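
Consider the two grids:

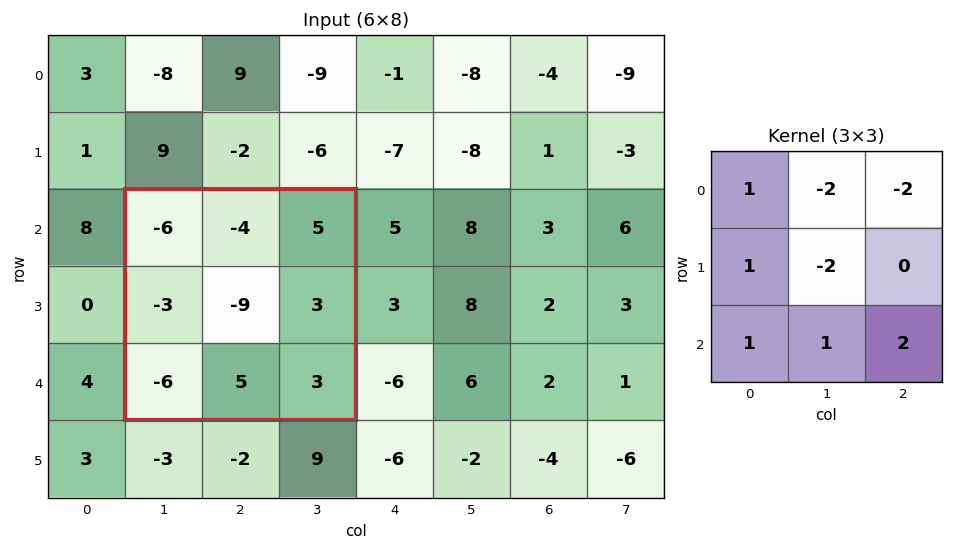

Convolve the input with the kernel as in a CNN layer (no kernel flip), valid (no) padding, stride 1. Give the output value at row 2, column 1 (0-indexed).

The receptive field on the input at this output position is [-6 -4 5 / -3 -9 3 / -6 5 3]. Elementwise product with the kernel and sum: -6·1 + -4·-2 + 5·-2 + -3·1 + -9·-2 + -6·1 + 5·1 + 3·2.

12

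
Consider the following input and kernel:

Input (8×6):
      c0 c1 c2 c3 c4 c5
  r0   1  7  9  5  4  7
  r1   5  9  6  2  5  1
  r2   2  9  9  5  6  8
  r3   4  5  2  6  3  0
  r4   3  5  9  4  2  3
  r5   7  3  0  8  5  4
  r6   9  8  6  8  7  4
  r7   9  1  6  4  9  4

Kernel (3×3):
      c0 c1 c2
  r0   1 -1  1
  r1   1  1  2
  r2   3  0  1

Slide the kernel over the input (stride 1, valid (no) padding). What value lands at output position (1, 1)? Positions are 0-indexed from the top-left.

54

The receptive field on the input at this output position is [9 6 2 / 9 9 5 / 5 2 6]. Elementwise product with the kernel and sum: 9·1 + 6·-1 + 2·1 + 9·1 + 9·1 + 5·2 + 5·3 + 6·1.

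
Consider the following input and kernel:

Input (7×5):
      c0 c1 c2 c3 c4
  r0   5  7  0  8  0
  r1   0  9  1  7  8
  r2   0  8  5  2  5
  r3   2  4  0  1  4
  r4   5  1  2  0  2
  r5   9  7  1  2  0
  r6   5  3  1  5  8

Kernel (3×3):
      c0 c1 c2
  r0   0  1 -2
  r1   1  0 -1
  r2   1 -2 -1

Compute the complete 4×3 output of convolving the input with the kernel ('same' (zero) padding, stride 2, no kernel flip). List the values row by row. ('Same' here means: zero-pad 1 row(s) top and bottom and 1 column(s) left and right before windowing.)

-16 -1 -1
-34 -4 3
-32 2 6
-8 -5 5

Output[0,0]: The receptive field on the zero-padded input at this output position is [0 0 0 / 0 5 7 / 0 0 9]. Elementwise product with the kernel and sum: 0·1 + 0·-2 + 0·1 + 7·-1 + 0·1 + 0·-2 + 9·-1.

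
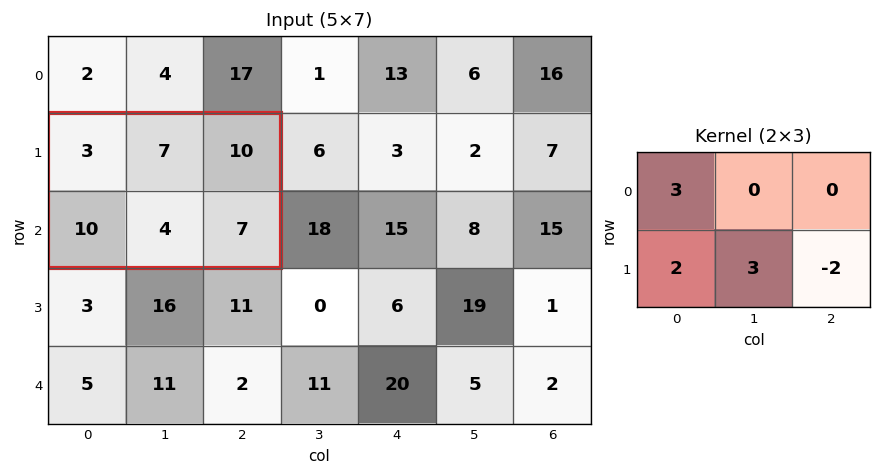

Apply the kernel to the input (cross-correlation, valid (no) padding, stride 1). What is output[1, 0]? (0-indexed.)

27

The receptive field on the input at this output position is [3 7 10 / 10 4 7]. Elementwise product with the kernel and sum: 3·3 + 10·2 + 4·3 + 7·-2.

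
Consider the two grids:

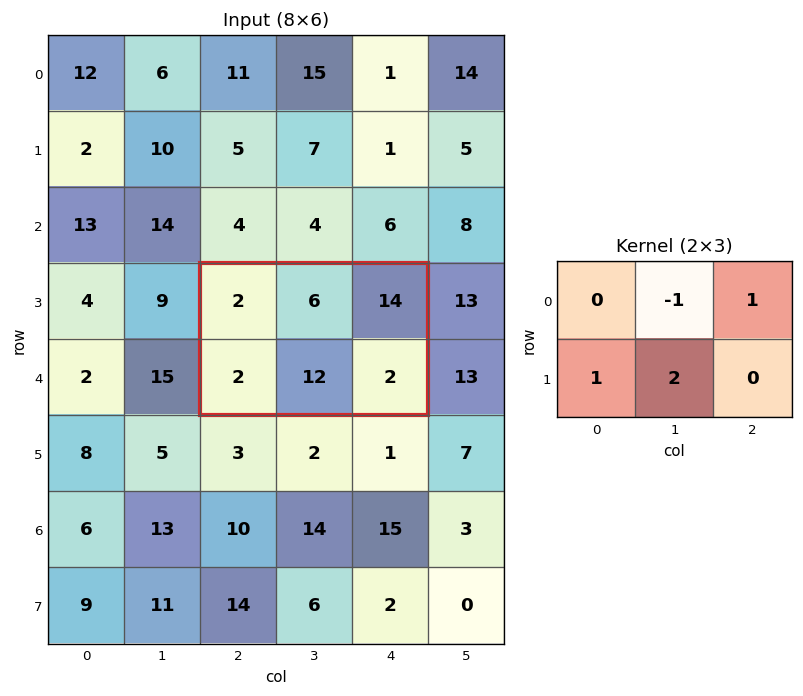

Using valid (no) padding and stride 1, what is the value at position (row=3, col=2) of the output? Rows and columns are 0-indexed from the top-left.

34

The receptive field on the input at this output position is [2 6 14 / 2 12 2]. Elementwise product with the kernel and sum: 6·-1 + 14·1 + 2·1 + 12·2.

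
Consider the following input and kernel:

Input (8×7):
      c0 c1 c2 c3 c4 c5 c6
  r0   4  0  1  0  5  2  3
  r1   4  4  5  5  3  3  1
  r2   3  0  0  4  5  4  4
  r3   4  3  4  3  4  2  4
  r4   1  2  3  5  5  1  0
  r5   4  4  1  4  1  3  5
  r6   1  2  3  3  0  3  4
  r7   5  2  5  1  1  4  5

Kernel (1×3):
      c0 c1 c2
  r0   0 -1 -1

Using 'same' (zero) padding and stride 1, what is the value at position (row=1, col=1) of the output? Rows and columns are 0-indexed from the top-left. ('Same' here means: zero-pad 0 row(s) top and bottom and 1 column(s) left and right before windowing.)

-9

The receptive field on the zero-padded input at this output position is [4 4 5]. Elementwise product with the kernel and sum: 4·-1 + 5·-1.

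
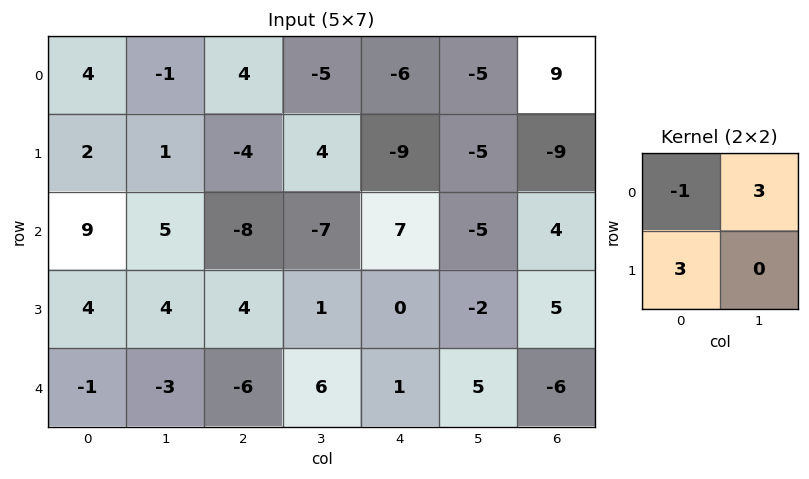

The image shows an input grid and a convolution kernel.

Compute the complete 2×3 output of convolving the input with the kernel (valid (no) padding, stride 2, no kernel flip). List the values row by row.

Output[0,0]: The receptive field on the input at this output position is [4 -1 / 2 1]. Elementwise product with the kernel and sum: 4·-1 + -1·3 + 2·3.
Output[0,1]: The receptive field on the input at this output position is [4 -5 / -4 4]. Elementwise product with the kernel and sum: 4·-1 + -5·3 + -4·3.

-1 -31 -36
18 -1 -22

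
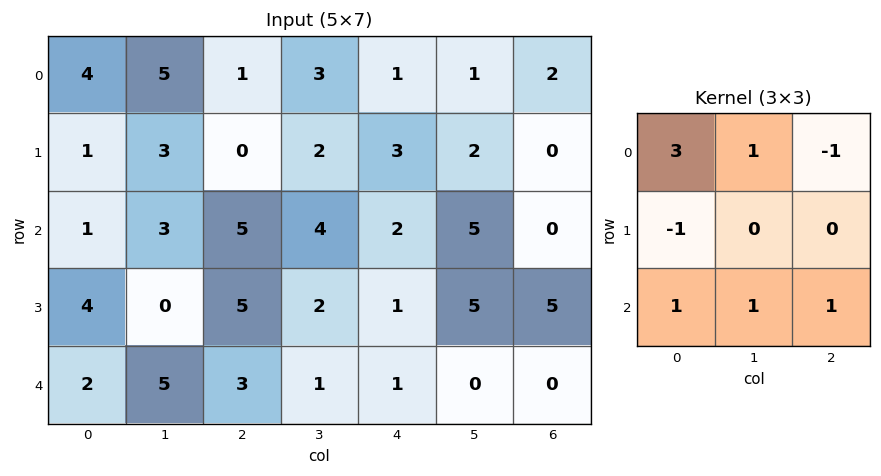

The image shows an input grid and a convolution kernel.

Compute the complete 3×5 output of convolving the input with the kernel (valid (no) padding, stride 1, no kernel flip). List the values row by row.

24 22 16 18 6
14 11 2 11 20
7 19 17 9 11

Output[0,0]: The receptive field on the input at this output position is [4 5 1 / 1 3 0 / 1 3 5]. Elementwise product with the kernel and sum: 4·3 + 5·1 + 1·-1 + 1·-1 + 1·1 + 3·1 + 5·1.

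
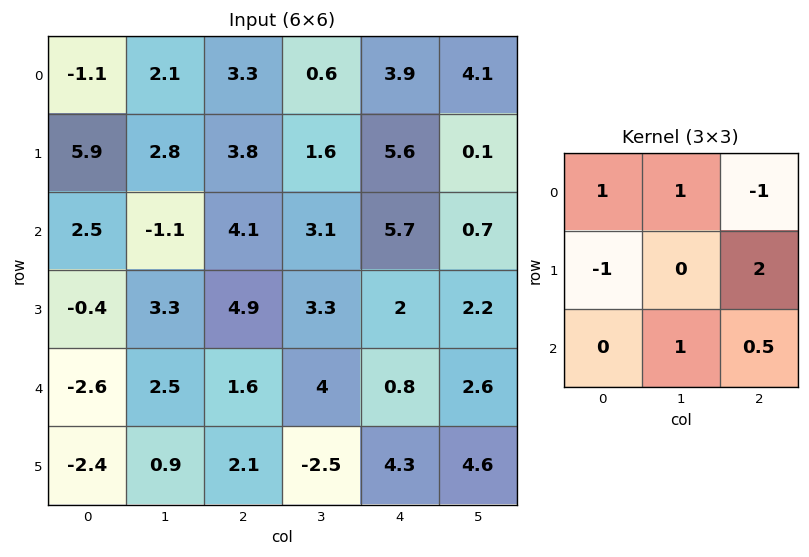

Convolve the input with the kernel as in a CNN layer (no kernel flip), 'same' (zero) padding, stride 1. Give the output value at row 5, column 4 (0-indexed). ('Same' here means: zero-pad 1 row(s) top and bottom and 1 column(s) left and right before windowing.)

The receptive field on the zero-padded input at this output position is [4 0.8 2.6 / -2.5 4.3 4.6 / 0 0 0]. Elementwise product with the kernel and sum: 4·1 + 0.8·1 + 2.6·-1 + -2.5·-1 + 4.6·2 + 0·1 + 0·0.5.

13.9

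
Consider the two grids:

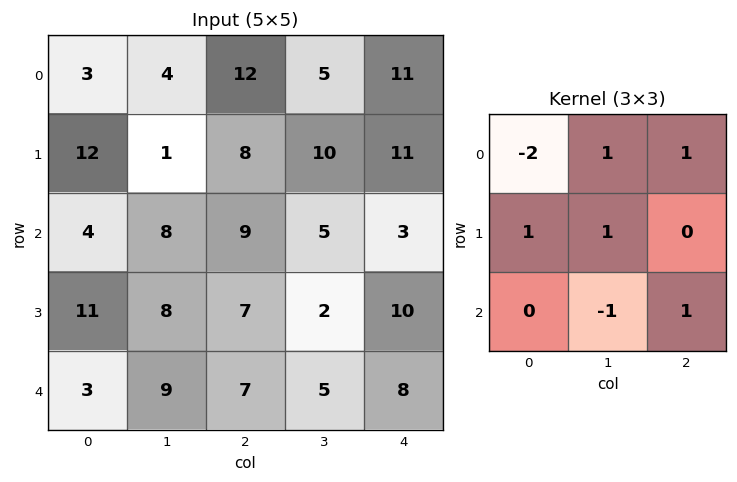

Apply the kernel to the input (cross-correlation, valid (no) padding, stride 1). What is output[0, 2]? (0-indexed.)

8

The receptive field on the input at this output position is [12 5 11 / 8 10 11 / 9 5 3]. Elementwise product with the kernel and sum: 12·-2 + 5·1 + 11·1 + 8·1 + 10·1 + 5·-1 + 3·1.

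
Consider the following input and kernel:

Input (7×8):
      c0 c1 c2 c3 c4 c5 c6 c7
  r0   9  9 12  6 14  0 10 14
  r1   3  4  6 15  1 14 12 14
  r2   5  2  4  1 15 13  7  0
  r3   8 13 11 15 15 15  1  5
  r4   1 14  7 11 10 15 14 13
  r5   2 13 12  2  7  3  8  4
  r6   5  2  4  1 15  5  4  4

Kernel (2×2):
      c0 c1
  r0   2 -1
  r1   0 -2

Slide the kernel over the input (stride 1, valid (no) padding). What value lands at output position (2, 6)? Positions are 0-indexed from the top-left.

The receptive field on the input at this output position is [7 0 / 1 5]. Elementwise product with the kernel and sum: 7·2 + 0·-1 + 5·-2.

4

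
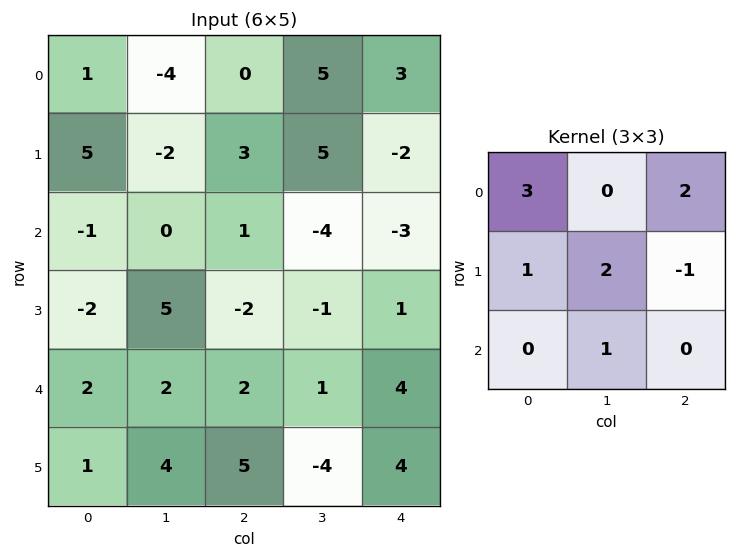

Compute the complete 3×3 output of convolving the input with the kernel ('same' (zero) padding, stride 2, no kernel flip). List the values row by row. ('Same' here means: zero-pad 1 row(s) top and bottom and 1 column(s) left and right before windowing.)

Output[0,0]: The receptive field on the zero-padded input at this output position is [0 0 0 / 0 1 -4 / 0 5 -2]. Elementwise product with the kernel and sum: 0·3 + 0·2 + 0·1 + 1·2 + -4·-1 + 5·1.

11 -6 9
-8 8 6
13 23 10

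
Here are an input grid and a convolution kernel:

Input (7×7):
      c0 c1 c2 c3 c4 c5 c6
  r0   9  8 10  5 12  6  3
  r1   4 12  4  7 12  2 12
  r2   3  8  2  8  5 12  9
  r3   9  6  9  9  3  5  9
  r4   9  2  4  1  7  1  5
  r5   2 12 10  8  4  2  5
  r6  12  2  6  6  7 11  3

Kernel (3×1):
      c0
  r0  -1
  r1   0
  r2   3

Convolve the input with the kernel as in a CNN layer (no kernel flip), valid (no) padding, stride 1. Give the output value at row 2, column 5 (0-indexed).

-9

The receptive field on the input at this output position is [12 / 5 / 1]. Elementwise product with the kernel and sum: 12·-1 + 1·3.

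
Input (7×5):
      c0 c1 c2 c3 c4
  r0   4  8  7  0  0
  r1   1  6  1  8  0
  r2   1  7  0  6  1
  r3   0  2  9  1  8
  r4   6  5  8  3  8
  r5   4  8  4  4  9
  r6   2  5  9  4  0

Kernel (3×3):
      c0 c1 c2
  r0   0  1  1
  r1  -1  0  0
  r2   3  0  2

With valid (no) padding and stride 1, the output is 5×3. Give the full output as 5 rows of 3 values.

Output[0,0]: The receptive field on the input at this output position is [4 8 7 / 1 6 1 / 1 7 0]. Elementwise product with the kernel and sum: 8·1 + 7·1 + 1·-1 + 1·3 + 0·2.

17 34 1
24 10 51
41 25 38
25 37 31
33 26 34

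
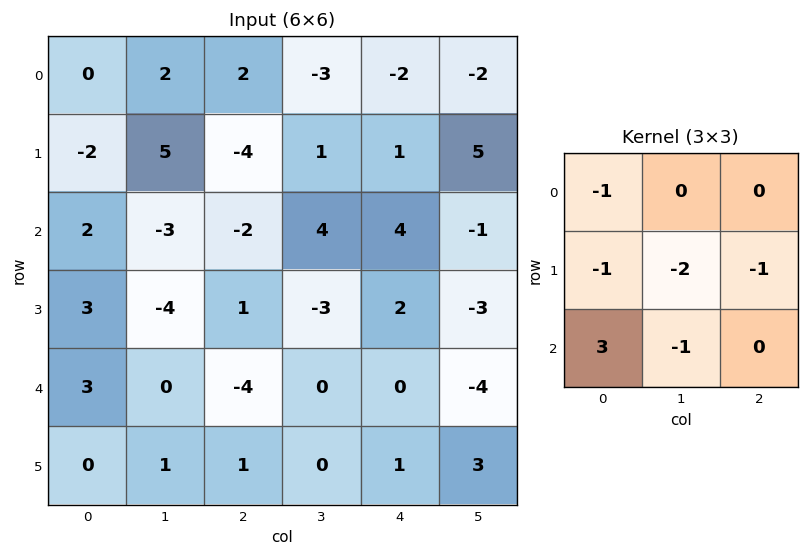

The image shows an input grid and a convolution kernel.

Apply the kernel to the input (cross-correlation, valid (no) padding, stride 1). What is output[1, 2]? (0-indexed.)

0

The receptive field on the input at this output position is [-4 1 1 / -2 4 4 / 1 -3 2]. Elementwise product with the kernel and sum: -4·-1 + -2·-1 + 4·-2 + 4·-1 + 1·3 + -3·-1.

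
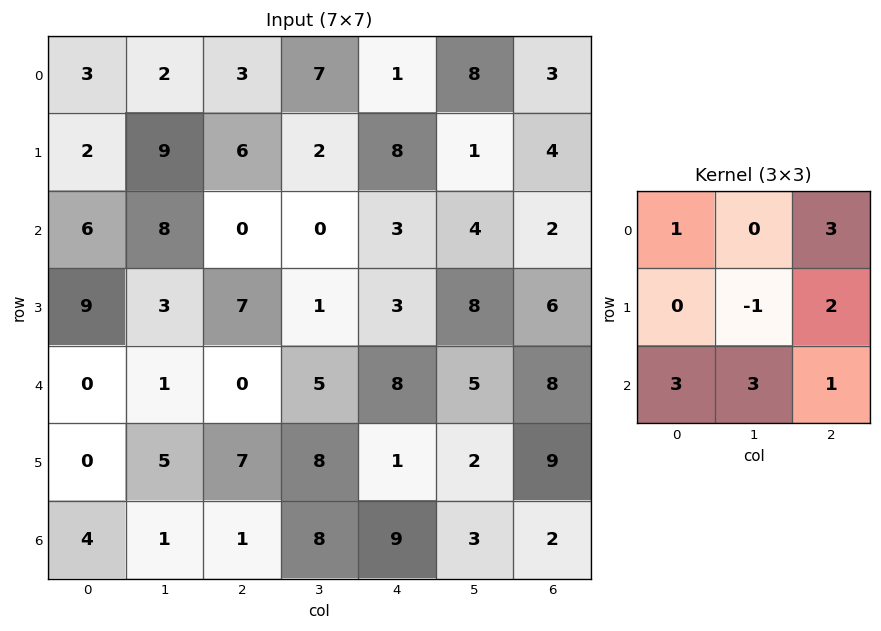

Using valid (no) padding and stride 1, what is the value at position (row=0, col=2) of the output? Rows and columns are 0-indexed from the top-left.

The receptive field on the input at this output position is [3 7 1 / 6 2 8 / 0 0 3]. Elementwise product with the kernel and sum: 3·1 + 1·3 + 2·-1 + 8·2 + 0·3 + 0·3 + 3·1.

23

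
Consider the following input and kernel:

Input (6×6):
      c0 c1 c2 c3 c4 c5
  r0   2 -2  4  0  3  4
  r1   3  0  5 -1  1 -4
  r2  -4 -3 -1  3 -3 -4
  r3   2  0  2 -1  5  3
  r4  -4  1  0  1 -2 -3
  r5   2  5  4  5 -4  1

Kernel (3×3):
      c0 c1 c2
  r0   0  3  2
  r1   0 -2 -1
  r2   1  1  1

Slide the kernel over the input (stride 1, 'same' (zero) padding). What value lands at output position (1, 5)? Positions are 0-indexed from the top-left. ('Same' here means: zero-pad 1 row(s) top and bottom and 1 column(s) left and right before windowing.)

The receptive field on the zero-padded input at this output position is [3 4 0 / 1 -4 0 / -3 -4 0]. Elementwise product with the kernel and sum: 4·3 + 0·2 + -4·-2 + 0·-1 + -3·1 + -4·1 + 0·1.

13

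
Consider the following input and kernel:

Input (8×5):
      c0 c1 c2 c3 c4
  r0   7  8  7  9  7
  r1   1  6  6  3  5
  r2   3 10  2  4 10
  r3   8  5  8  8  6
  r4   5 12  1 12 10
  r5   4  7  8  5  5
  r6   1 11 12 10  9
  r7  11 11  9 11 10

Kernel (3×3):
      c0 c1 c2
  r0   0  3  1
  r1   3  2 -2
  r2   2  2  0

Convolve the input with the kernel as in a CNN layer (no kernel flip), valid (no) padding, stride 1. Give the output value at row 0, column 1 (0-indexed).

78

The receptive field on the input at this output position is [8 7 9 / 6 6 3 / 10 2 4]. Elementwise product with the kernel and sum: 7·3 + 9·1 + 6·3 + 6·2 + 3·-2 + 10·2 + 2·2.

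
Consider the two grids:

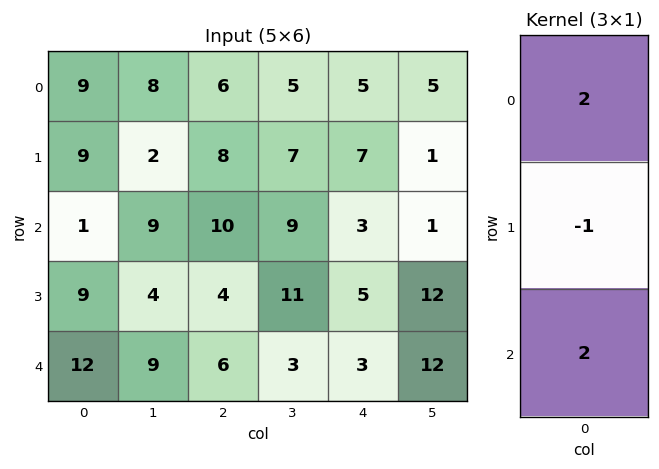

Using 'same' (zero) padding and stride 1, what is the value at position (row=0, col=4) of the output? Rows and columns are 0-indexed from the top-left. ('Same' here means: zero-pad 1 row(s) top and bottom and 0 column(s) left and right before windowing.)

9

The receptive field on the zero-padded input at this output position is [0 / 5 / 7]. Elementwise product with the kernel and sum: 0·2 + 5·-1 + 7·2.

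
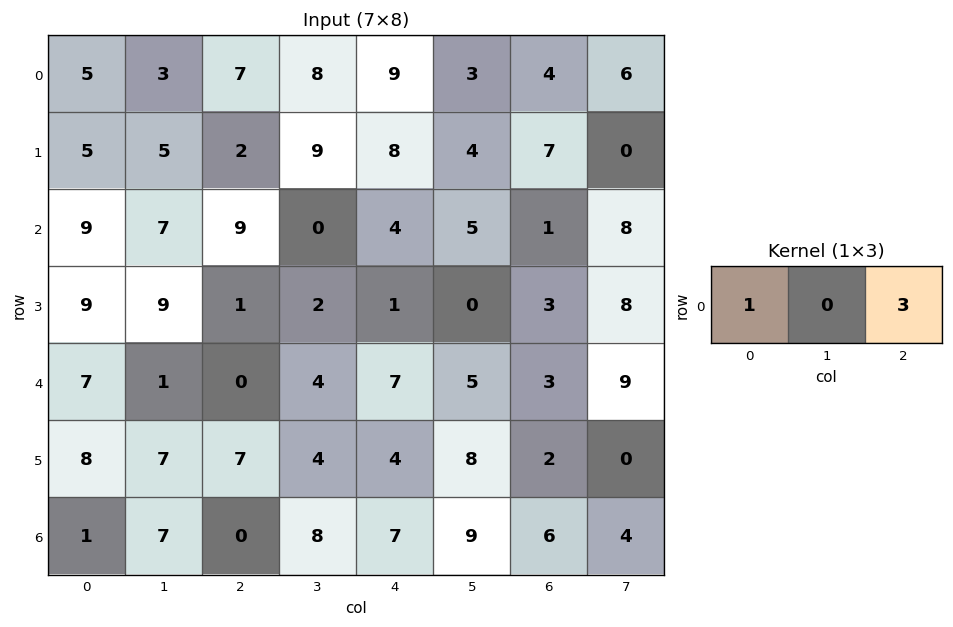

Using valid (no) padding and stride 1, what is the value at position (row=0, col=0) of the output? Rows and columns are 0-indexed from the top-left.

The receptive field on the input at this output position is [5 3 7]. Elementwise product with the kernel and sum: 5·1 + 7·3.

26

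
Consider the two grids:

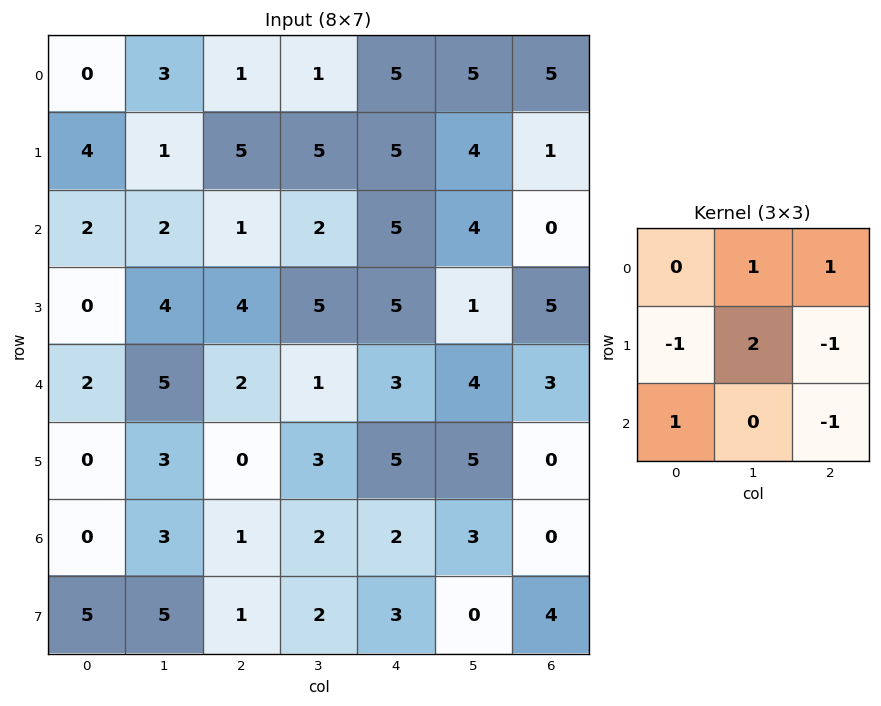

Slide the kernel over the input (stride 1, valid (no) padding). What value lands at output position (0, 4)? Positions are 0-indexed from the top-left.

17

The receptive field on the input at this output position is [5 5 5 / 5 4 1 / 5 4 0]. Elementwise product with the kernel and sum: 5·1 + 5·1 + 5·-1 + 4·2 + 1·-1 + 5·1 + 0·-1.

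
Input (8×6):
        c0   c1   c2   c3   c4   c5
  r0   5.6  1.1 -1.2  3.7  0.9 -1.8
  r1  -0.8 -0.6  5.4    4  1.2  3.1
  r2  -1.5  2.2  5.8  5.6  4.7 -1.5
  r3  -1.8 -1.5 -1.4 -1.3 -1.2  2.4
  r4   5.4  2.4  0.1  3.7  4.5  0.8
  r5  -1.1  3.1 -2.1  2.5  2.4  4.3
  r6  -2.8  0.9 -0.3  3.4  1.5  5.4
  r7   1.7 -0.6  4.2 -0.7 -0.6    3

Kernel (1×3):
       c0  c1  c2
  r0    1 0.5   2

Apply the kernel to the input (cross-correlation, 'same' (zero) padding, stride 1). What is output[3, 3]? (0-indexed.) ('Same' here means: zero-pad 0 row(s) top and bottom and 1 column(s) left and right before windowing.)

-4.45

The receptive field on the zero-padded input at this output position is [-1.4 -1.3 -1.2]. Elementwise product with the kernel and sum: -1.4·1 + -1.3·0.5 + -1.2·2.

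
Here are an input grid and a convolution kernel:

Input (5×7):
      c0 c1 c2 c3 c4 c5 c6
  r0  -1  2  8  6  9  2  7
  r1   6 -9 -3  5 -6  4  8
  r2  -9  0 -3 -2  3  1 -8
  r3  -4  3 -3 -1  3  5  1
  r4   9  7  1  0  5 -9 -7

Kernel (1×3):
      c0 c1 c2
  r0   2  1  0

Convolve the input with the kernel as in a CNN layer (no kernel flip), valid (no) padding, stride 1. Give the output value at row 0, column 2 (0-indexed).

The receptive field on the input at this output position is [8 6 9]. Elementwise product with the kernel and sum: 8·2 + 6·1.

22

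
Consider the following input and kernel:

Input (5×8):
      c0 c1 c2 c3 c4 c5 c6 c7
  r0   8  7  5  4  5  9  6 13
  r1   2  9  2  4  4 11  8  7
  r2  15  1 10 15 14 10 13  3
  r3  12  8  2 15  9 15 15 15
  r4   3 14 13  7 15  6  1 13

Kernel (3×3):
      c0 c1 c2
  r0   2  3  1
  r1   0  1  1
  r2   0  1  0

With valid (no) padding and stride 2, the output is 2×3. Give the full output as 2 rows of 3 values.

54 50 72
67 110 107

Output[0,0]: The receptive field on the input at this output position is [8 7 5 / 2 9 2 / 15 1 10]. Elementwise product with the kernel and sum: 8·2 + 7·3 + 5·1 + 9·1 + 2·1 + 1·1.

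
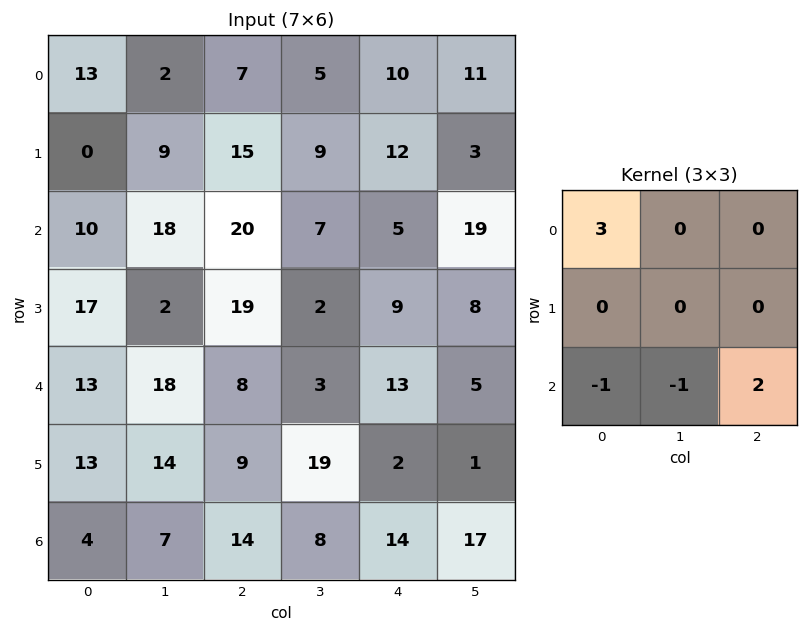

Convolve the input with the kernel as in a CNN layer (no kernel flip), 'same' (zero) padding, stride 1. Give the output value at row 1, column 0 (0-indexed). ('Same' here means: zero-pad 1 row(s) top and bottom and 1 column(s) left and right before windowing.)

The receptive field on the zero-padded input at this output position is [0 13 2 / 0 0 9 / 0 10 18]. Elementwise product with the kernel and sum: 0·3 + 0·-1 + 10·-1 + 18·2.

26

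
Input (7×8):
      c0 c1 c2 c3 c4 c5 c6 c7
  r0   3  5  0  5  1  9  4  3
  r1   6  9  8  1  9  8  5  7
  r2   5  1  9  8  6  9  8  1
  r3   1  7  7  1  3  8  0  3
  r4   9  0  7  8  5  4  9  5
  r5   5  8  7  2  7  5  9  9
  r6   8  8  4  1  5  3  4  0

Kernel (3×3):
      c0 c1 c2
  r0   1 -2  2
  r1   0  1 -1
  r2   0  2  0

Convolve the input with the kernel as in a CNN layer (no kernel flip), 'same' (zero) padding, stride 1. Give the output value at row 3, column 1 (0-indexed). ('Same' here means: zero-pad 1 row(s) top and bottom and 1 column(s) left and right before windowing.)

The receptive field on the zero-padded input at this output position is [5 1 9 / 1 7 7 / 9 0 7]. Elementwise product with the kernel and sum: 5·1 + 1·-2 + 9·2 + 7·1 + 7·-1 + 0·2.

21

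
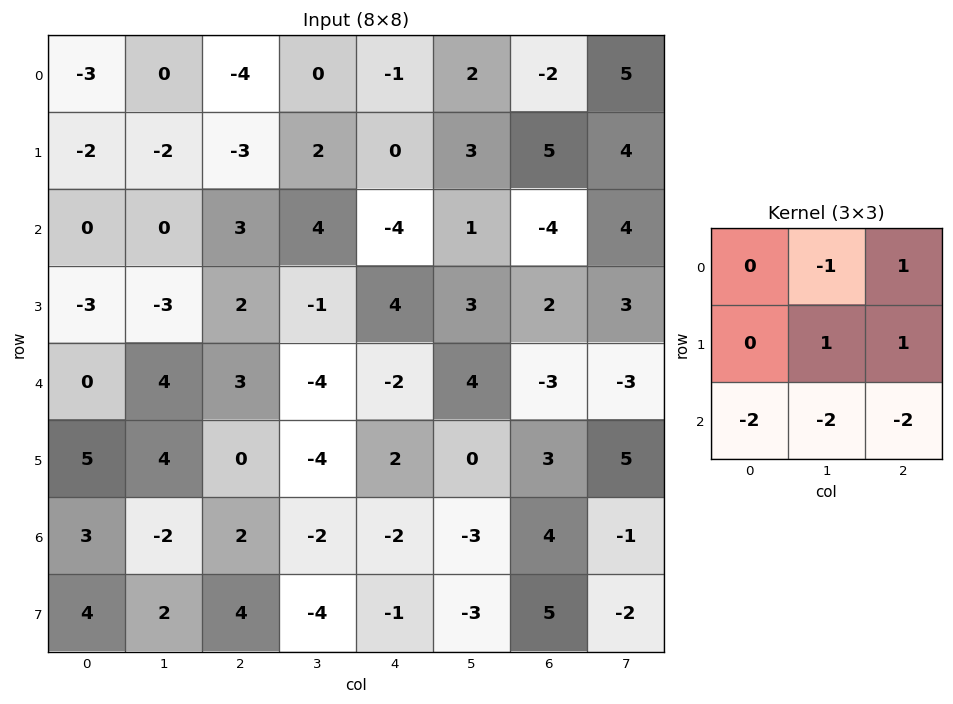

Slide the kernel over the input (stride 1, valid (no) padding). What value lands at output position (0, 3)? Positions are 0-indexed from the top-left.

The receptive field on the input at this output position is [0 -1 2 / 2 0 3 / 4 -4 1]. Elementwise product with the kernel and sum: -1·-1 + 2·1 + 0·1 + 3·1 + 4·-2 + -4·-2 + 1·-2.

4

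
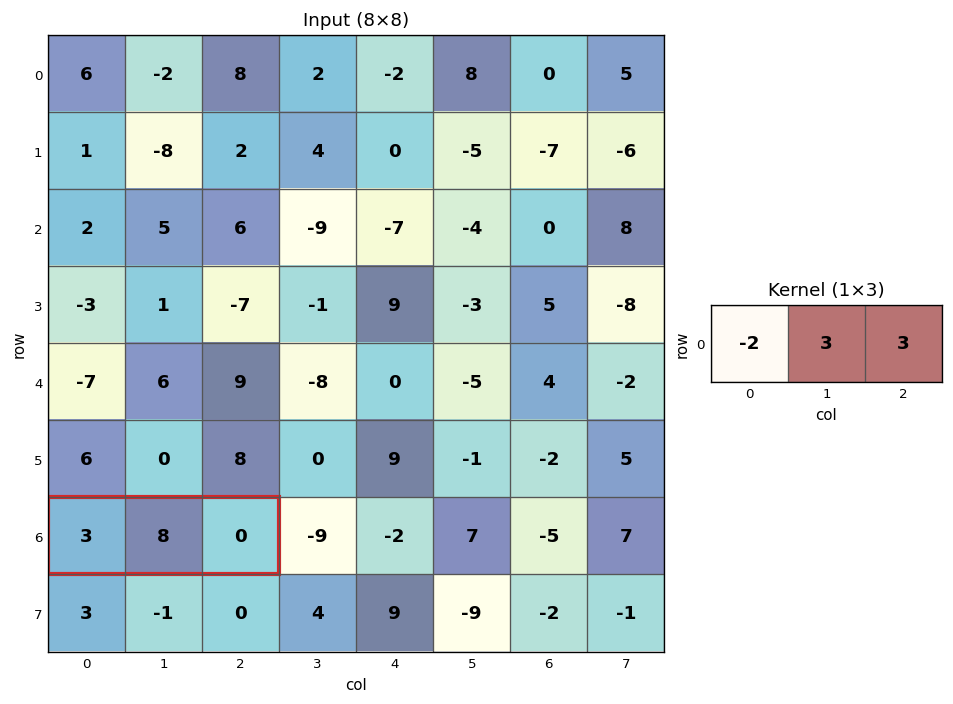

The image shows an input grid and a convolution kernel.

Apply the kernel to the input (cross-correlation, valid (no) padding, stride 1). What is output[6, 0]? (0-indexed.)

18

The receptive field on the input at this output position is [3 8 0]. Elementwise product with the kernel and sum: 3·-2 + 8·3 + 0·3.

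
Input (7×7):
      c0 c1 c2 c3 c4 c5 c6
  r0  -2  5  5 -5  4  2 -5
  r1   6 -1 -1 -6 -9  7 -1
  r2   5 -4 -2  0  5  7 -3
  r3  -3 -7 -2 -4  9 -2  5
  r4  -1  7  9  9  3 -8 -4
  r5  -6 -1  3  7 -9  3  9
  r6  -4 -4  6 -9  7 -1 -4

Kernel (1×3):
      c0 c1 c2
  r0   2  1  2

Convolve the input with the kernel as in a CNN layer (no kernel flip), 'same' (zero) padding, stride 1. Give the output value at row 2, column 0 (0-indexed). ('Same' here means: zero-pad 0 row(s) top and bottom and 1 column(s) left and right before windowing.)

-3

The receptive field on the zero-padded input at this output position is [0 5 -4]. Elementwise product with the kernel and sum: 0·2 + 5·1 + -4·2.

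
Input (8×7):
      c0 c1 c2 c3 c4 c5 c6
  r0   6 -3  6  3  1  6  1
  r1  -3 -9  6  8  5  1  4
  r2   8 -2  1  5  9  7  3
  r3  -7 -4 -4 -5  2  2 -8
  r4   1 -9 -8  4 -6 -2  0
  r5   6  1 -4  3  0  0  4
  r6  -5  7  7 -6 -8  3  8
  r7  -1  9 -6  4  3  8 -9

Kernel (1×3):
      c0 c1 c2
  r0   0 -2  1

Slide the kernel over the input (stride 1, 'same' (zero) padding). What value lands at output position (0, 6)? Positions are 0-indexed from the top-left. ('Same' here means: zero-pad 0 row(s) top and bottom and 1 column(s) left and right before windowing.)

The receptive field on the zero-padded input at this output position is [6 1 0]. Elementwise product with the kernel and sum: 1·-2 + 0·1.

-2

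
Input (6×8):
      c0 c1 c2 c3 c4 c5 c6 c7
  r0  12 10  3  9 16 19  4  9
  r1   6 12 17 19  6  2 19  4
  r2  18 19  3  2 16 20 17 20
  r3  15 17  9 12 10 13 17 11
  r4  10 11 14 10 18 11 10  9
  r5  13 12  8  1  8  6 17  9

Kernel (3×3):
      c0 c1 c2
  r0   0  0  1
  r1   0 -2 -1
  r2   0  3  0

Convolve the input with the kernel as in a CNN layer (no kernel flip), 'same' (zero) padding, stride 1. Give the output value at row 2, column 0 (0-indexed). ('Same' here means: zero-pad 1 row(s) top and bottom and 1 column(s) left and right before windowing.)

2

The receptive field on the zero-padded input at this output position is [0 6 12 / 0 18 19 / 0 15 17]. Elementwise product with the kernel and sum: 12·1 + 18·-2 + 19·-1 + 15·3.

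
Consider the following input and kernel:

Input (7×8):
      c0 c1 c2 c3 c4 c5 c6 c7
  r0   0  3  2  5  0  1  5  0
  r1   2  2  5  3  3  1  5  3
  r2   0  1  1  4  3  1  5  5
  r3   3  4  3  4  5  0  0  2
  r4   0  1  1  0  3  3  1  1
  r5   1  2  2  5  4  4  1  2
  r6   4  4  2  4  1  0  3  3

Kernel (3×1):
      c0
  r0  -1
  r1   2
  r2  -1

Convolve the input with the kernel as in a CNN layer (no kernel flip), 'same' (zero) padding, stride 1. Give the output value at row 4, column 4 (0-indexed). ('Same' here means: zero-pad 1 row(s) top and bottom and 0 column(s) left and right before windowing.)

-3

The receptive field on the zero-padded input at this output position is [5 / 3 / 4]. Elementwise product with the kernel and sum: 5·-1 + 3·2 + 4·-1.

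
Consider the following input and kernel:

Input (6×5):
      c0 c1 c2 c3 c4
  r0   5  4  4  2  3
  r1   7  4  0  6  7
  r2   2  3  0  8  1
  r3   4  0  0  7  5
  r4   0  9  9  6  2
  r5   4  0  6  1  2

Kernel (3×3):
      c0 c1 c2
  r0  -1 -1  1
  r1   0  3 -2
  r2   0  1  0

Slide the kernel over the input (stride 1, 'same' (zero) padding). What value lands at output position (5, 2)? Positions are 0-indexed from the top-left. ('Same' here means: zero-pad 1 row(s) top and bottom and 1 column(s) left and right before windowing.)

The receptive field on the zero-padded input at this output position is [9 9 6 / 0 6 1 / 0 0 0]. Elementwise product with the kernel and sum: 9·-1 + 9·-1 + 6·1 + 6·3 + 1·-2 + 0·1.

4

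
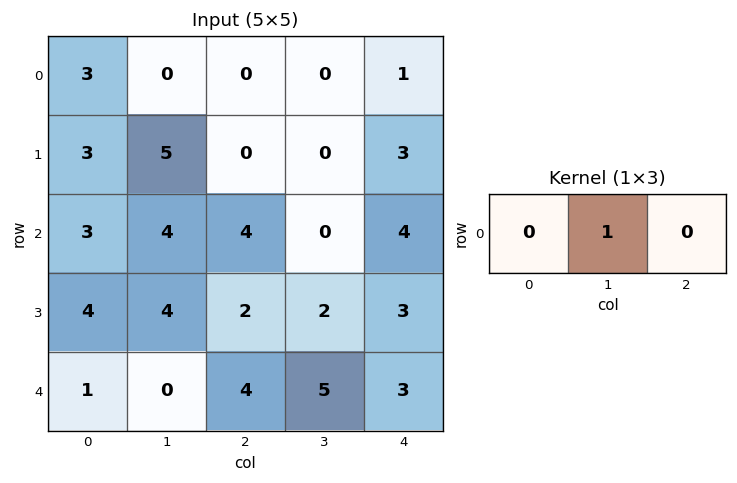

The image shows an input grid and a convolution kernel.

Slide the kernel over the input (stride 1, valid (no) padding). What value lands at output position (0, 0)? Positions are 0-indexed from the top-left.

0

The receptive field on the input at this output position is [3 0 0]. Elementwise product with the kernel and sum: 0·1.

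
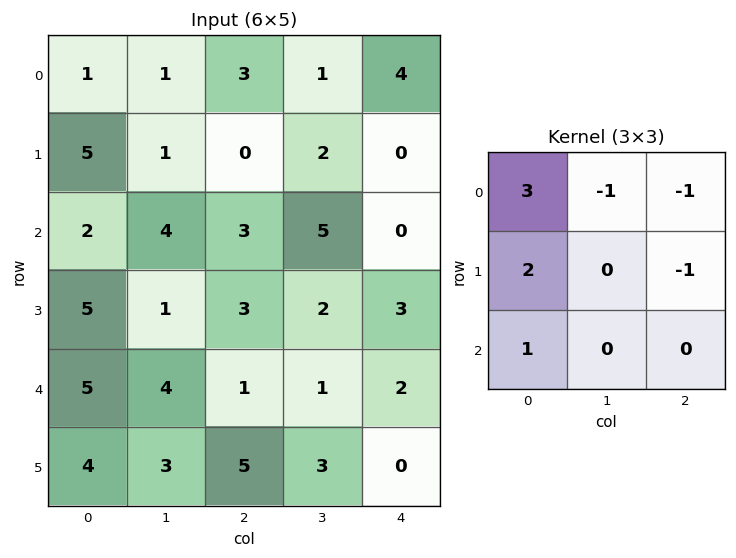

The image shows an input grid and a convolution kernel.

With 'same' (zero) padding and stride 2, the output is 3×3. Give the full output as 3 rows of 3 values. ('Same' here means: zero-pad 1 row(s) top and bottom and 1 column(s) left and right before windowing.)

Output[0,0]: The receptive field on the zero-padded input at this output position is [0 0 0 / 0 1 1 / 0 5 1]. Elementwise product with the kernel and sum: 0·3 + 0·-1 + 0·-1 + 0·2 + 1·-1 + 0·1.
Output[0,1]: The receptive field on the zero-padded input at this output position is [0 0 0 / 1 3 1 / 1 0 2]. Elementwise product with the kernel and sum: 0·3 + 0·-1 + 0·-1 + 1·2 + 1·-1 + 1·1.

-1 2 4
-10 5 18
-10 8 8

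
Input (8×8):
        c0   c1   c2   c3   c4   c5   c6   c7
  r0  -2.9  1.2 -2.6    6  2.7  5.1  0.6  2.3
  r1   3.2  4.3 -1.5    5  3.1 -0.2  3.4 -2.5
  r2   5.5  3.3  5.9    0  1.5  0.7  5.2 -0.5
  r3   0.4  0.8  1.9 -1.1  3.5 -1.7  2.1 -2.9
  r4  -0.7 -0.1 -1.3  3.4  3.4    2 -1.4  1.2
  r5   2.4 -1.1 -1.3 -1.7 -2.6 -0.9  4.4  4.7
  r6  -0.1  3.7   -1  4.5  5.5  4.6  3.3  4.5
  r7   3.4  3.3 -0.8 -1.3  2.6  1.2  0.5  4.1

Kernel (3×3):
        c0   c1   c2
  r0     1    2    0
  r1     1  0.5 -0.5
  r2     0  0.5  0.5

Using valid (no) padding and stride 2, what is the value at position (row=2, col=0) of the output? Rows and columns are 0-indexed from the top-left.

2.95

The receptive field on the input at this output position is [-0.7 -0.1 -1.3 / 2.4 -1.1 -1.3 / -0.1 3.7 -1]. Elementwise product with the kernel and sum: -0.7·1 + -0.1·2 + 2.4·1 + -1.1·0.5 + -1.3·-0.5 + 3.7·0.5 + -1·0.5.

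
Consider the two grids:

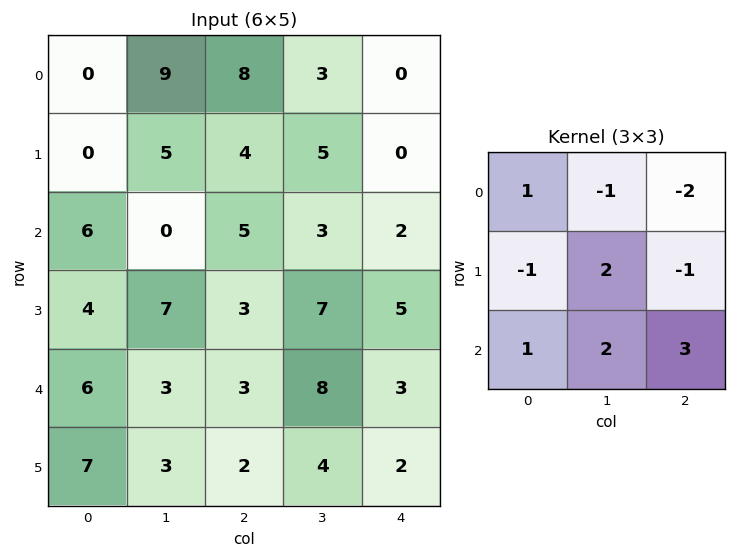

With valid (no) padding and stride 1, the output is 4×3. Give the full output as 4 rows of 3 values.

2 12 28
3 32 30
24 14 32
7 4 12

Output[0,0]: The receptive field on the input at this output position is [0 9 8 / 0 5 4 / 6 0 5]. Elementwise product with the kernel and sum: 0·1 + 9·-1 + 8·-2 + 0·-1 + 5·2 + 4·-1 + 6·1 + 0·2 + 5·3.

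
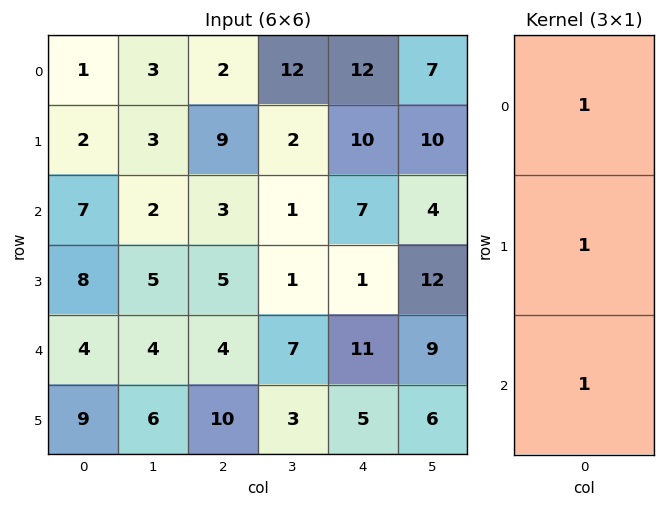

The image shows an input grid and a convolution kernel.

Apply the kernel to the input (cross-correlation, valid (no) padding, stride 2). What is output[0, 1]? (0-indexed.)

14

The receptive field on the input at this output position is [2 / 9 / 3]. Elementwise product with the kernel and sum: 2·1 + 9·1 + 3·1.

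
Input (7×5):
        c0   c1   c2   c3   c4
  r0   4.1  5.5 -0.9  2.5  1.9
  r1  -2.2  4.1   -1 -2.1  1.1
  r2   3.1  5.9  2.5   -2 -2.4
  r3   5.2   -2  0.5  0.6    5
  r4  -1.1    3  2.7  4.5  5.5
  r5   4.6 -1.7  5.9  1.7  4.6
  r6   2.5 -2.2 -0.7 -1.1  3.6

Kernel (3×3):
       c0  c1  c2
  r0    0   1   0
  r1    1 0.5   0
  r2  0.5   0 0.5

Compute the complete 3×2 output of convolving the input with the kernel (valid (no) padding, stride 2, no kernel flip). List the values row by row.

Output[0,0]: The receptive field on the input at this output position is [4.1 5.5 -0.9 / -2.2 4.1 -1 / 3.1 5.9 2.5]. Elementwise product with the kernel and sum: 5.5·1 + -2.2·1 + 4.1·0.5 + 3.1·0.5 + 2.5·0.5.
Output[0,1]: The receptive field on the input at this output position is [-0.9 2.5 1.9 / -1 -2.1 1.1 / 2.5 -2 -2.4]. Elementwise product with the kernel and sum: 2.5·1 + -1·1 + -2.1·0.5 + 2.5·0.5 + -2.4·0.5.

8.15 0.5
10.9 2.9
7.65 12.7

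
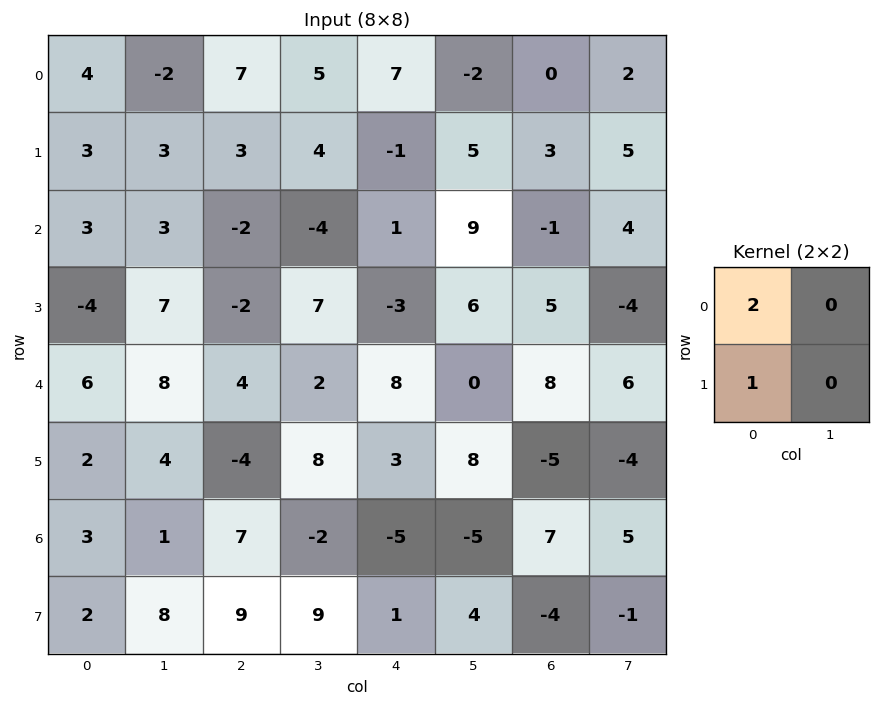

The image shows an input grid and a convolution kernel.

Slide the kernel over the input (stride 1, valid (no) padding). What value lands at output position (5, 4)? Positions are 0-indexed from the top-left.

The receptive field on the input at this output position is [3 8 / -5 -5]. Elementwise product with the kernel and sum: 3·2 + -5·1.

1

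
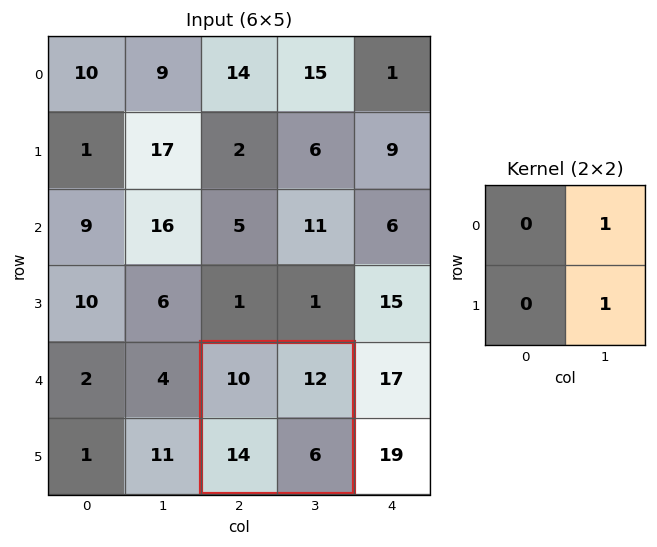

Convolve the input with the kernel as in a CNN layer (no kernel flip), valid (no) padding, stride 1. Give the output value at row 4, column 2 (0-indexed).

The receptive field on the input at this output position is [10 12 / 14 6]. Elementwise product with the kernel and sum: 12·1 + 6·1.

18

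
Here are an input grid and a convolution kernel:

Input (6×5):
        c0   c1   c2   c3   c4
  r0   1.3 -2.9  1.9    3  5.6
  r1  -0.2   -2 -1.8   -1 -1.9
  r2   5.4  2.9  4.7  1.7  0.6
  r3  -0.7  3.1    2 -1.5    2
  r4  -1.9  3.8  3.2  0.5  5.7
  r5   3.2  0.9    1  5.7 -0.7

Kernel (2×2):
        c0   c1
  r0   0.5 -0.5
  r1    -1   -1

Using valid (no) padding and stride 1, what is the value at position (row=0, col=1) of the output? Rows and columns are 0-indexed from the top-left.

The receptive field on the input at this output position is [-2.9 1.9 / -2 -1.8]. Elementwise product with the kernel and sum: -2.9·0.5 + 1.9·-0.5 + -2·-1 + -1.8·-1.

1.4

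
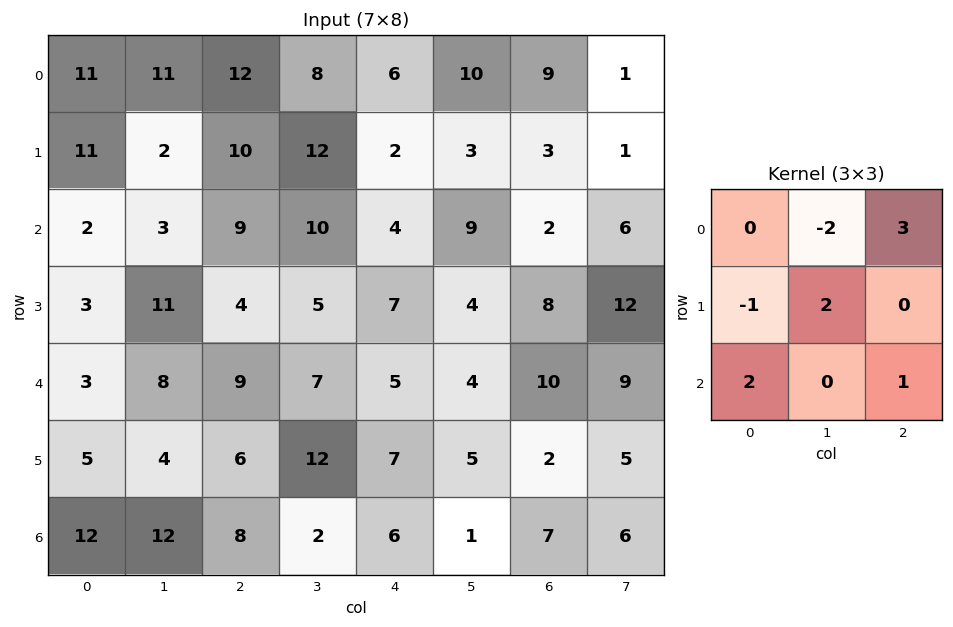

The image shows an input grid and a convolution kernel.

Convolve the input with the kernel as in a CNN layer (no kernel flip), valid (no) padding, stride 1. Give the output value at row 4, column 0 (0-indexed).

The receptive field on the input at this output position is [3 8 9 / 5 4 6 / 12 12 8]. Elementwise product with the kernel and sum: 8·-2 + 9·3 + 5·-1 + 4·2 + 12·2 + 8·1.

46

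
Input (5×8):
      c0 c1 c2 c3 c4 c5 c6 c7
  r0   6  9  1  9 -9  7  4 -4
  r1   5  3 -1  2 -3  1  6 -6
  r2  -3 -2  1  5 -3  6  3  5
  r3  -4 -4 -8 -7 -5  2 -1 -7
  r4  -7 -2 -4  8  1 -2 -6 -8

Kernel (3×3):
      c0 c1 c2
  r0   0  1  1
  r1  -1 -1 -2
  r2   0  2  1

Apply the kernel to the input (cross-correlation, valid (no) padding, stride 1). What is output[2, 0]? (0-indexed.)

The receptive field on the input at this output position is [-3 -2 1 / -4 -4 -8 / -7 -2 -4]. Elementwise product with the kernel and sum: -2·1 + 1·1 + -4·-1 + -4·-1 + -8·-2 + -2·2 + -4·1.

15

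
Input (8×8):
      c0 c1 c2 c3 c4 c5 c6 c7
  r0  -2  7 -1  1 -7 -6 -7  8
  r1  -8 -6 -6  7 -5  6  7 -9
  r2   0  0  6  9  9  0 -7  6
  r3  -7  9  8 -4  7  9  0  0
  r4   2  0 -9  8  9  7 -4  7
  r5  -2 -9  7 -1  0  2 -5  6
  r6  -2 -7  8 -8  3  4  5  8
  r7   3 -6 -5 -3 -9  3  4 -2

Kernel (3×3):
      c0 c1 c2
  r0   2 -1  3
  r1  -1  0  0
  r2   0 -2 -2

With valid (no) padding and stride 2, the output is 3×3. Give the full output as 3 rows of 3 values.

Output[0,0]: The receptive field on the input at this output position is [-2 7 -1 / -8 -6 -6 / 0 0 6]. Elementwise product with the kernel and sum: -2·2 + 7·-1 + -1·3 + -8·-1 + 0·-2 + 6·-2.

-18 -54 -10
43 -12 -16
-23 4 -19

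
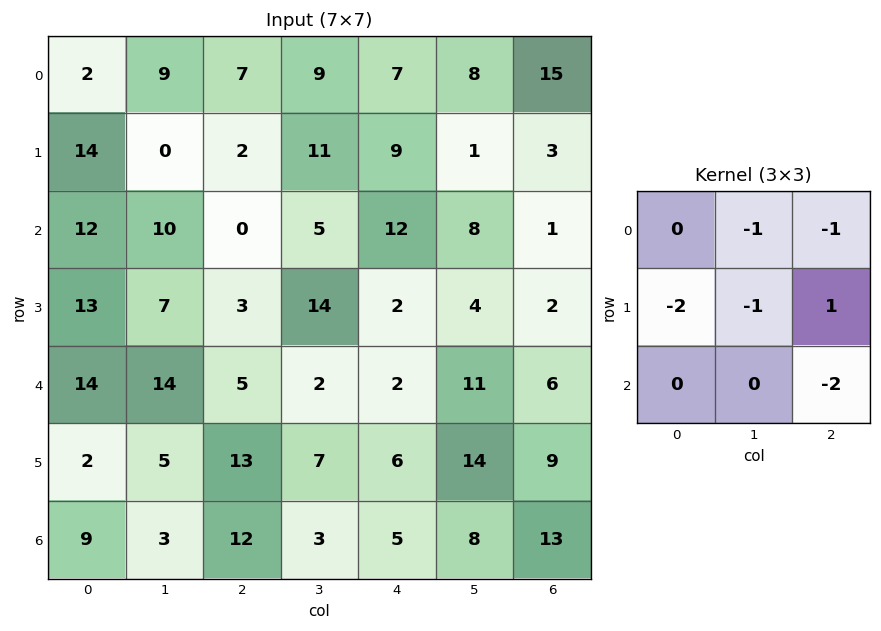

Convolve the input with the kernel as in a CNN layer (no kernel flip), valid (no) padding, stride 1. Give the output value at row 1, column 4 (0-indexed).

The receptive field on the input at this output position is [9 1 3 / 12 8 1 / 2 4 2]. Elementwise product with the kernel and sum: 1·-1 + 3·-1 + 12·-2 + 8·-1 + 1·1 + 2·-2.

-39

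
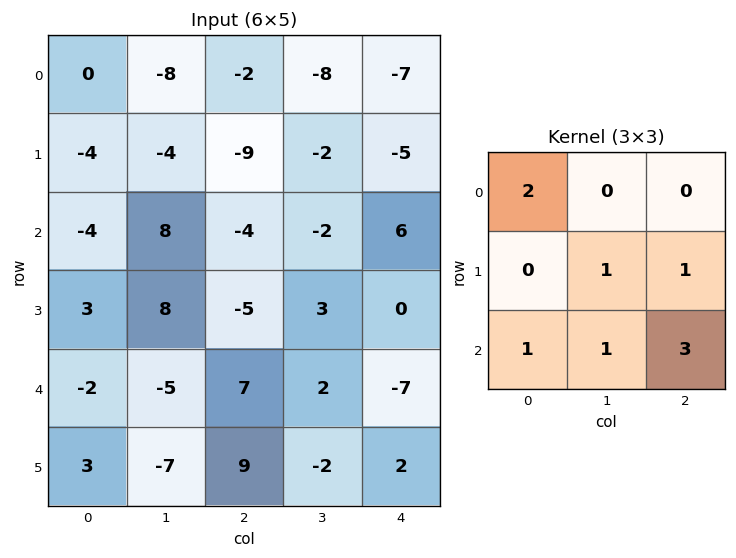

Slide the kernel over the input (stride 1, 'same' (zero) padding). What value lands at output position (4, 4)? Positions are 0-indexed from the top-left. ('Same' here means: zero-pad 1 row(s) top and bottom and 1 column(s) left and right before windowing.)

The receptive field on the zero-padded input at this output position is [3 0 0 / 2 -7 0 / -2 2 0]. Elementwise product with the kernel and sum: 3·2 + -7·1 + 0·1 + -2·1 + 2·1 + 0·3.

-1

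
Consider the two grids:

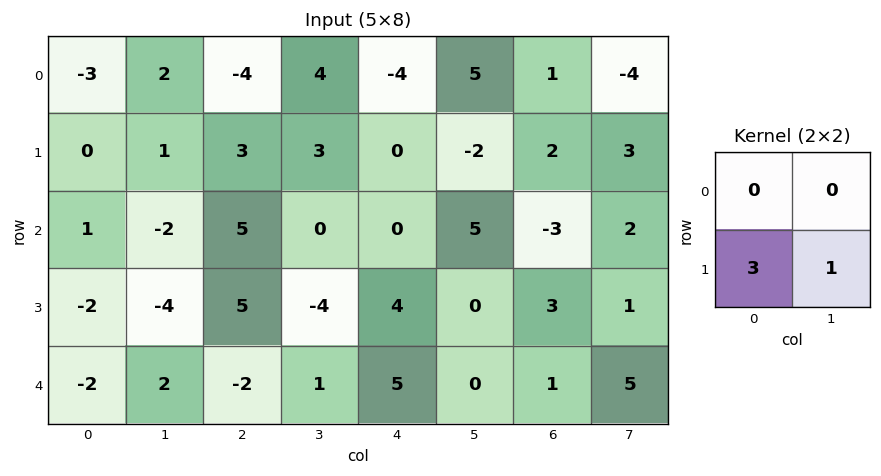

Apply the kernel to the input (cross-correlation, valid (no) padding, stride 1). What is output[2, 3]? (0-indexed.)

The receptive field on the input at this output position is [0 0 / -4 4]. Elementwise product with the kernel and sum: -4·3 + 4·1.

-8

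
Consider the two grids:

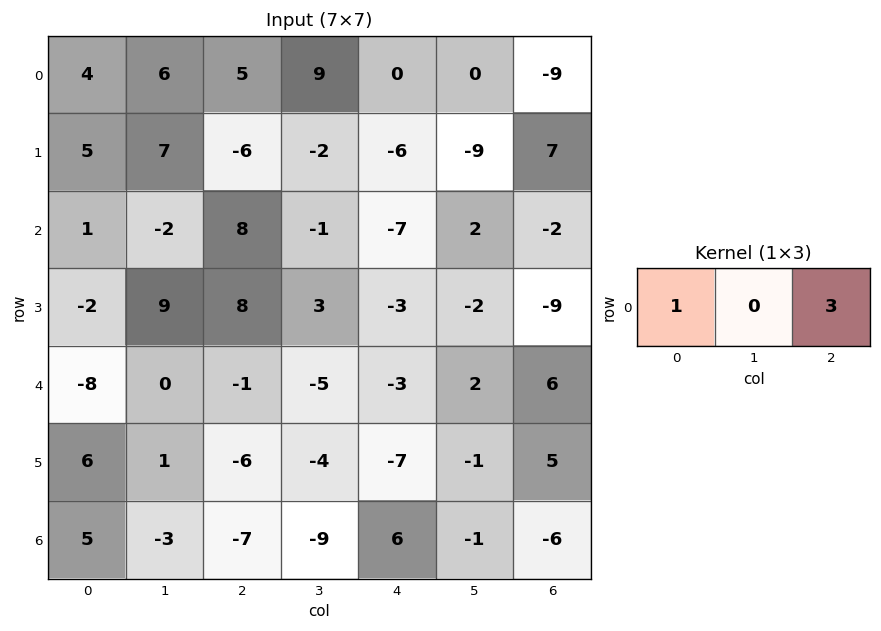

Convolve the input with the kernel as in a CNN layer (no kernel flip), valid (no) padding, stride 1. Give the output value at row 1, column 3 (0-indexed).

-29

The receptive field on the input at this output position is [-2 -6 -9]. Elementwise product with the kernel and sum: -2·1 + -9·3.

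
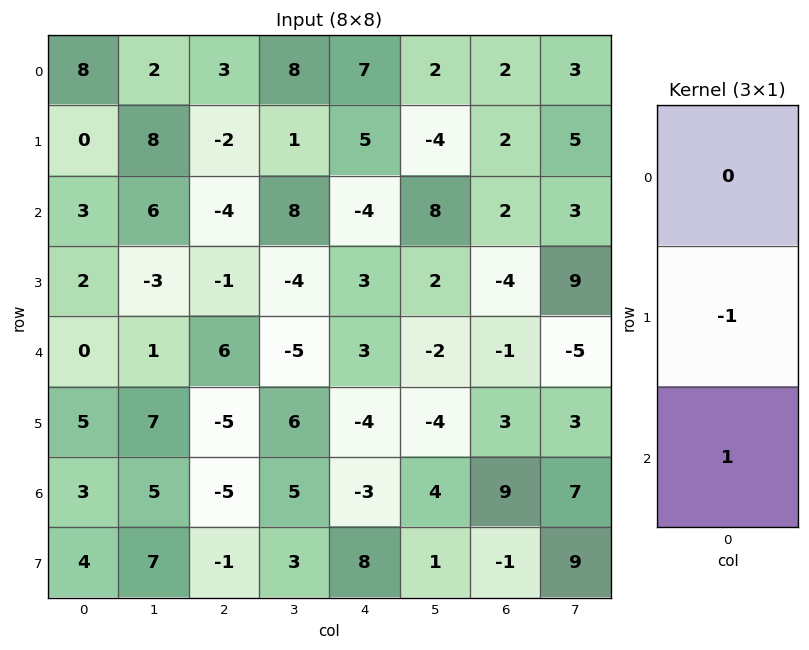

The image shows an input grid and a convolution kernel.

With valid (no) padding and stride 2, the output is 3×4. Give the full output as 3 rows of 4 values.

3 -2 -9 0
-2 7 0 3
-2 0 1 6

Output[0,0]: The receptive field on the input at this output position is [8 / 0 / 3]. Elementwise product with the kernel and sum: 0·-1 + 3·1.
Output[0,1]: The receptive field on the input at this output position is [3 / -2 / -4]. Elementwise product with the kernel and sum: -2·-1 + -4·1.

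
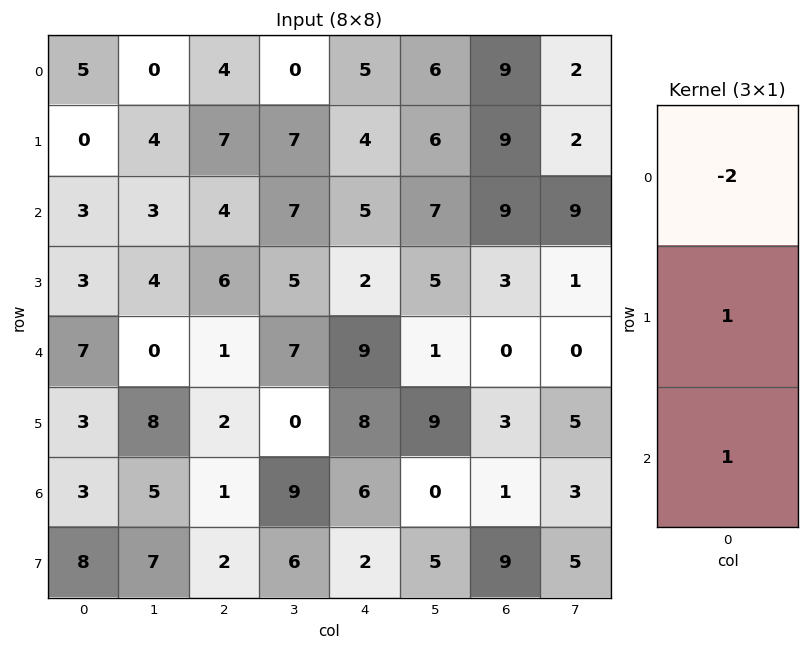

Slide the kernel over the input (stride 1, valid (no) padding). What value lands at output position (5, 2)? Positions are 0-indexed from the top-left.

-1

The receptive field on the input at this output position is [2 / 1 / 2]. Elementwise product with the kernel and sum: 2·-2 + 1·1 + 2·1.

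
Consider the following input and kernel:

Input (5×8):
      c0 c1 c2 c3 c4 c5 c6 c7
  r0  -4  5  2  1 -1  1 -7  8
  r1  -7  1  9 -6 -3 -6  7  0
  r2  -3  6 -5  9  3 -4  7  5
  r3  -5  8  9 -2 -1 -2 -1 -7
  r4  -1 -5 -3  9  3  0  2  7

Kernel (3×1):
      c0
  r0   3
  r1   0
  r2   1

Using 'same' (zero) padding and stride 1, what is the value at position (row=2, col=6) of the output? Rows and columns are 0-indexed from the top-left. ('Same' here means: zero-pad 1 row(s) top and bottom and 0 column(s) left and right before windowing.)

The receptive field on the zero-padded input at this output position is [7 / 7 / -1]. Elementwise product with the kernel and sum: 7·3 + -1·1.

20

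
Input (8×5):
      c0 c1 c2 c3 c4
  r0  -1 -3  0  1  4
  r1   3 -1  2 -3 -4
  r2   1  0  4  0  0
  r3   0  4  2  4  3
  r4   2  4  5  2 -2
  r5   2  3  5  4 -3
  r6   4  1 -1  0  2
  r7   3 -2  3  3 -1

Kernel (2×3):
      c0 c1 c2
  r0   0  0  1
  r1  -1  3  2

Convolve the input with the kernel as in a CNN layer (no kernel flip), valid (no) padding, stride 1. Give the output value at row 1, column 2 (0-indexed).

-8

The receptive field on the input at this output position is [2 -3 -4 / 4 0 0]. Elementwise product with the kernel and sum: -4·1 + 4·-1 + 0·3 + 0·2.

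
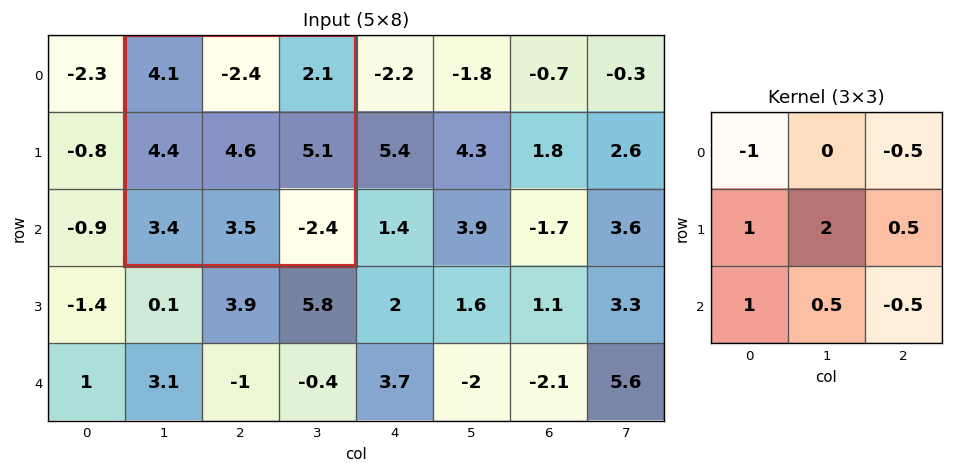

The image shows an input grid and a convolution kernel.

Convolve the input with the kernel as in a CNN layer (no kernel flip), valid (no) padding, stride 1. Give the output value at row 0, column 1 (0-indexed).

17.35

The receptive field on the input at this output position is [4.1 -2.4 2.1 / 4.4 4.6 5.1 / 3.4 3.5 -2.4]. Elementwise product with the kernel and sum: 4.1·-1 + 2.1·-0.5 + 4.4·1 + 4.6·2 + 5.1·0.5 + 3.4·1 + 3.5·0.5 + -2.4·-0.5.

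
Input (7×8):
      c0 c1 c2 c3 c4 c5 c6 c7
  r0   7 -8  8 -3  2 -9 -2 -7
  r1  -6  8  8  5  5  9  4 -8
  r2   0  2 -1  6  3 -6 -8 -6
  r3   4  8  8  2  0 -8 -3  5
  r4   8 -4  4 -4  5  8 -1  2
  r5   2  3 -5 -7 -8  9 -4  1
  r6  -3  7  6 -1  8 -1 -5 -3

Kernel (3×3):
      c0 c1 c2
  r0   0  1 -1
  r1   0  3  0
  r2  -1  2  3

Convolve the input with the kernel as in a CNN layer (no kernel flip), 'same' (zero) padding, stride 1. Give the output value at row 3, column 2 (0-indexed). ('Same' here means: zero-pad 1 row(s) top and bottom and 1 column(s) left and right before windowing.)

17

The receptive field on the zero-padded input at this output position is [2 -1 6 / 8 8 2 / -4 4 -4]. Elementwise product with the kernel and sum: -1·1 + 6·-1 + 8·3 + -4·-1 + 4·2 + -4·3.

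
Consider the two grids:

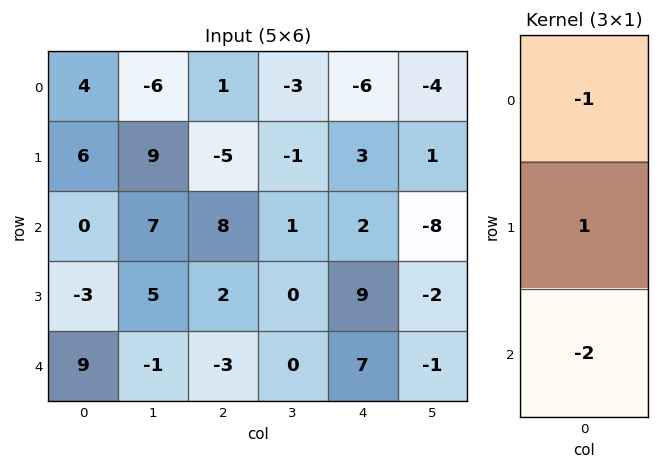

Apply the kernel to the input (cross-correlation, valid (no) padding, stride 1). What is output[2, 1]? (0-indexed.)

The receptive field on the input at this output position is [7 / 5 / -1]. Elementwise product with the kernel and sum: 7·-1 + 5·1 + -1·-2.

0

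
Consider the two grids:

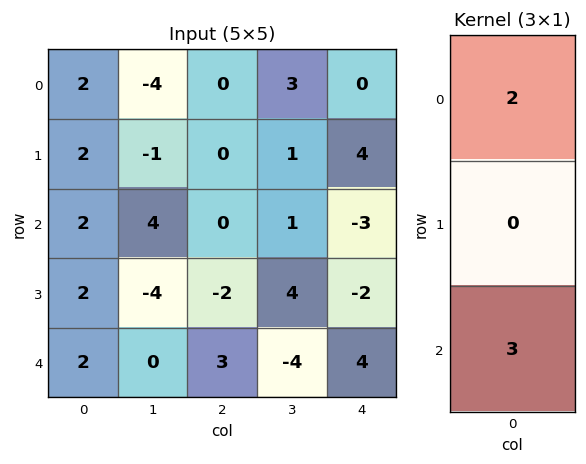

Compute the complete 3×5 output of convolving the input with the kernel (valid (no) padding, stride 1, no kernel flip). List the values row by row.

10 4 0 9 -9
10 -14 -6 14 2
10 8 9 -10 6

Output[0,0]: The receptive field on the input at this output position is [2 / 2 / 2]. Elementwise product with the kernel and sum: 2·2 + 2·3.
Output[0,1]: The receptive field on the input at this output position is [-4 / -1 / 4]. Elementwise product with the kernel and sum: -4·2 + 4·3.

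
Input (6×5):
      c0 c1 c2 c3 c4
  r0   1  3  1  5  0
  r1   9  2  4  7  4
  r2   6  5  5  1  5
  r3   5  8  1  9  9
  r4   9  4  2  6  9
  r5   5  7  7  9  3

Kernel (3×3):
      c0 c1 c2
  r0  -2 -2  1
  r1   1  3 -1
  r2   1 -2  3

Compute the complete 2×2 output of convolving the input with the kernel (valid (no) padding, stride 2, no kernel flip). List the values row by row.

Output[0,0]: The receptive field on the input at this output position is [1 3 1 / 9 2 4 / 6 5 5]. Elementwise product with the kernel and sum: 1·-2 + 3·-2 + 1·1 + 9·1 + 2·3 + 4·-1 + 6·1 + 5·-2 + 5·3.

15 27
18 29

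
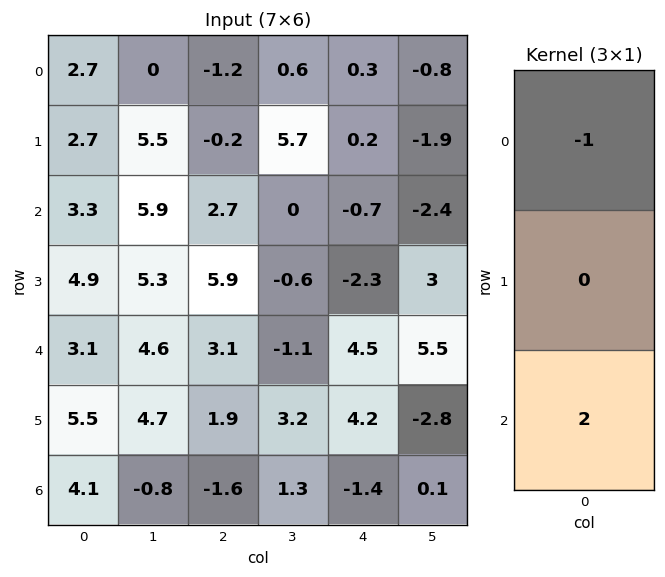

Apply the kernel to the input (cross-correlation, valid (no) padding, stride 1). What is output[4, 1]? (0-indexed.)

-6.2

The receptive field on the input at this output position is [4.6 / 4.7 / -0.8]. Elementwise product with the kernel and sum: 4.6·-1 + -0.8·2.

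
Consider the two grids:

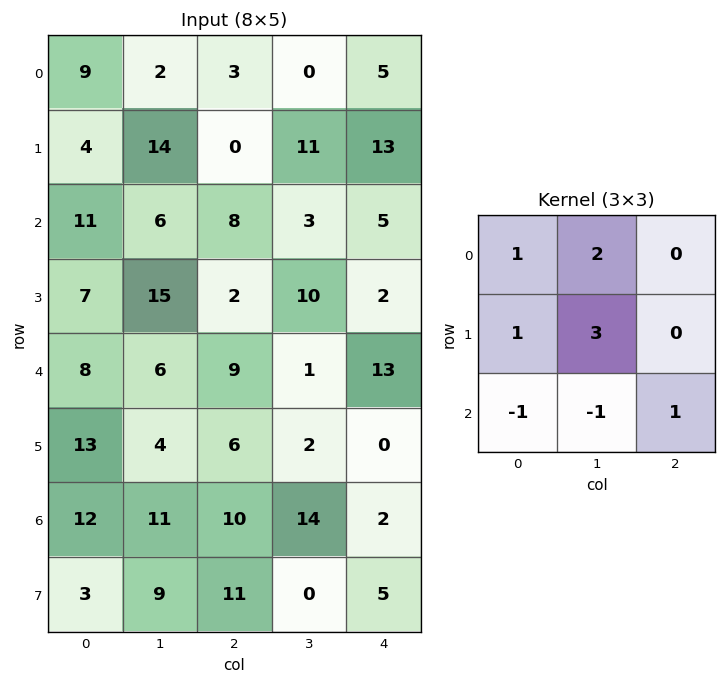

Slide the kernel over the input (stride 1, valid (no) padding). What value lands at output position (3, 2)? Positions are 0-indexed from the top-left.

The receptive field on the input at this output position is [2 10 2 / 9 1 13 / 6 2 0]. Elementwise product with the kernel and sum: 2·1 + 10·2 + 9·1 + 1·3 + 6·-1 + 2·-1 + 0·1.

26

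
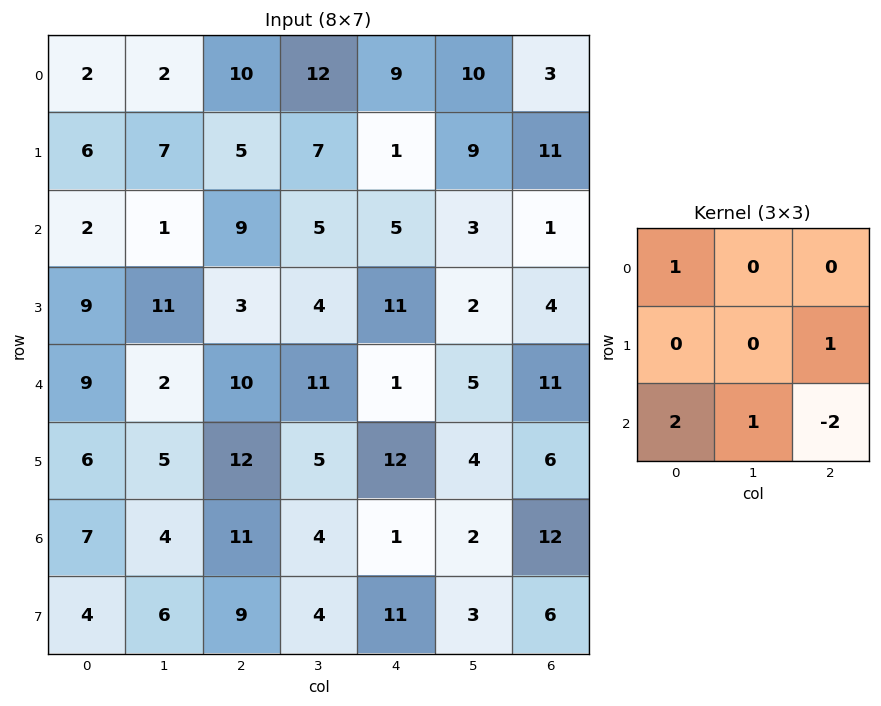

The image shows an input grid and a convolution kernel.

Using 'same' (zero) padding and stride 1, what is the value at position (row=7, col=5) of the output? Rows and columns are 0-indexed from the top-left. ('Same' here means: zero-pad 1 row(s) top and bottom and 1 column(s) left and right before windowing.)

The receptive field on the zero-padded input at this output position is [1 2 12 / 11 3 6 / 0 0 0]. Elementwise product with the kernel and sum: 1·1 + 6·1 + 0·2 + 0·1 + 0·-2.

7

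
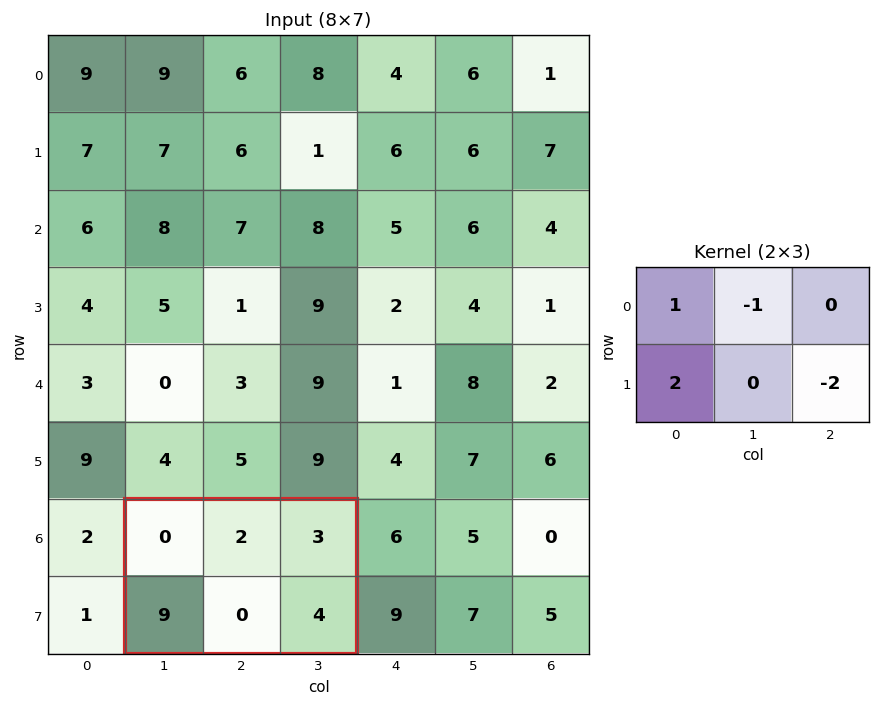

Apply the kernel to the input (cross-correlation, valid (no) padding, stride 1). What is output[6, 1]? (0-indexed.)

8

The receptive field on the input at this output position is [0 2 3 / 9 0 4]. Elementwise product with the kernel and sum: 0·1 + 2·-1 + 9·2 + 4·-2.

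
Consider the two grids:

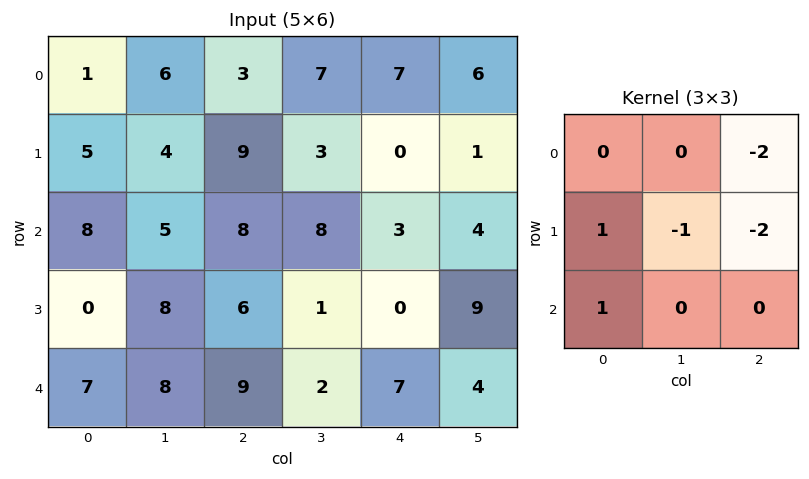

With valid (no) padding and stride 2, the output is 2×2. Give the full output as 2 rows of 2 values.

Output[0,0]: The receptive field on the input at this output position is [1 6 3 / 5 4 9 / 8 5 8]. Elementwise product with the kernel and sum: 3·-2 + 5·1 + 4·-1 + 9·-2 + 8·1.
Output[0,1]: The receptive field on the input at this output position is [3 7 7 / 9 3 0 / 8 8 3]. Elementwise product with the kernel and sum: 7·-2 + 9·1 + 3·-1 + 0·-2 + 8·1.

-15 0
-29 8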